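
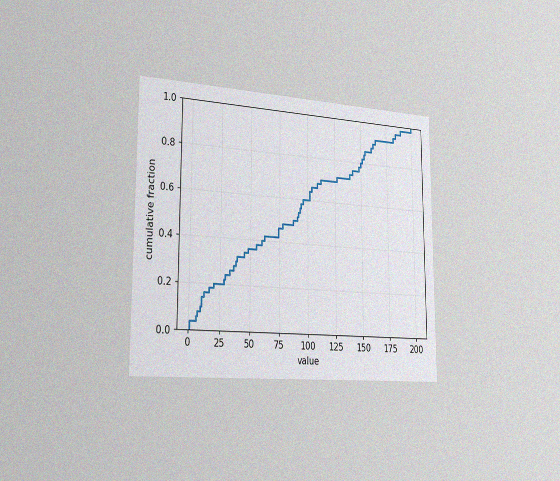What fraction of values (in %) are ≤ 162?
90%

The chart is viewed slightly from the left, with some photo noise. At x=162 the ECDF step is at 90%.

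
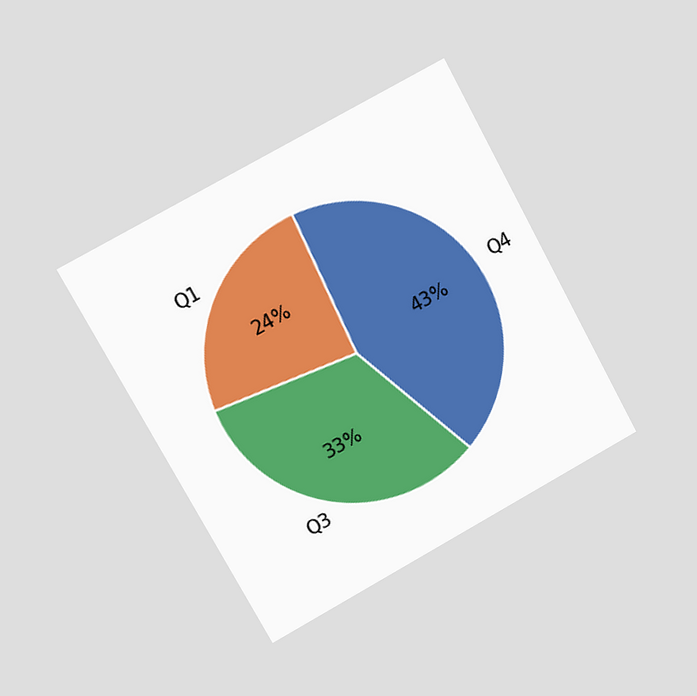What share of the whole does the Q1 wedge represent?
The chart is tilted about 29° counter-clockwise and viewed slightly from the left. The Q1 slice takes up 24% of the pie.

24%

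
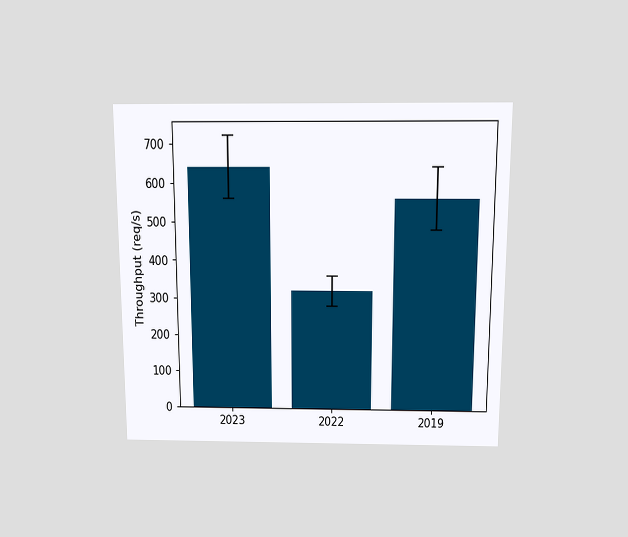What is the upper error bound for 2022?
The chart is viewed slightly from above. The 2022 bar's upper whisker reaches 360req/s.

360req/s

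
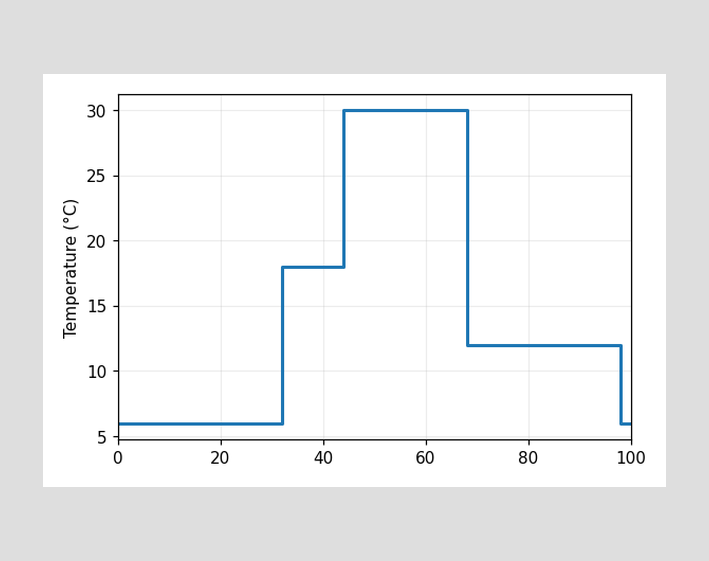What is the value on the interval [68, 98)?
On [68, 98) the step sits at 12°C.

12°C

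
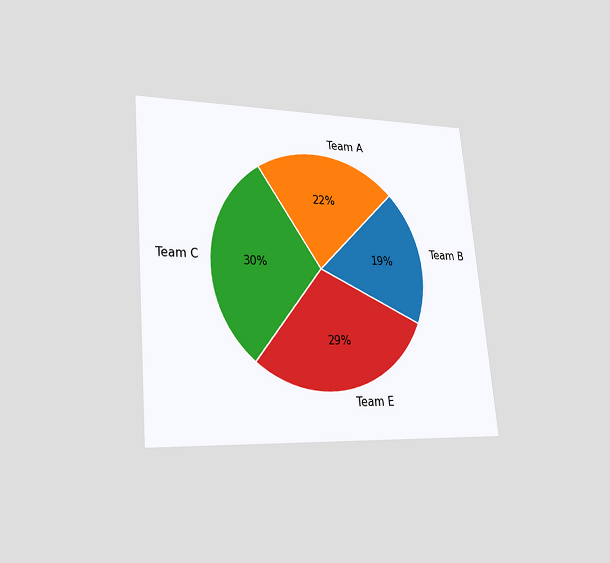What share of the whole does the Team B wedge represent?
19%

The chart is tilted about 5° counter-clockwise and viewed at a slight angle. The Team B slice takes up 19% of the pie.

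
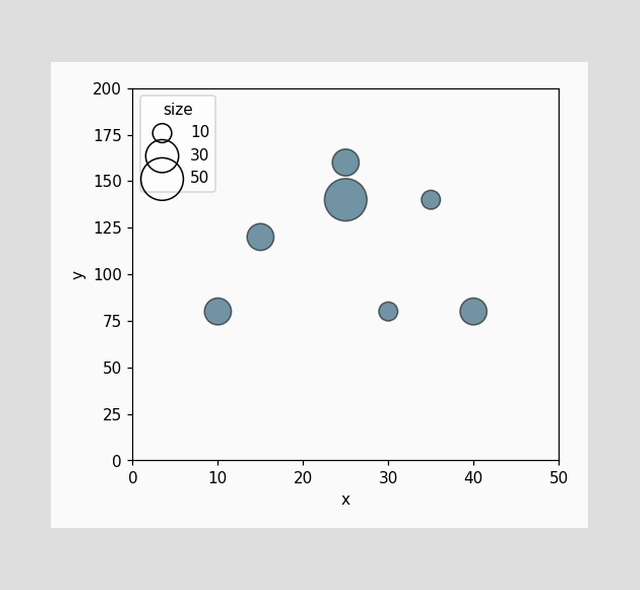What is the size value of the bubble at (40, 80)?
20

Matching the bubble at (40, 80) against the size legend gives 20.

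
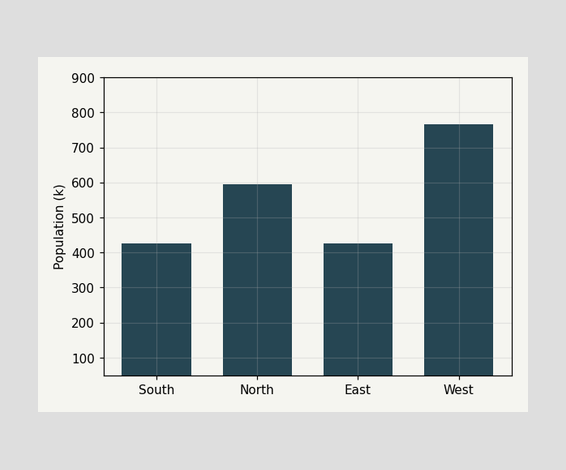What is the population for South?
Reading along the chart's y-axis, the South bar reaches 425k.

425k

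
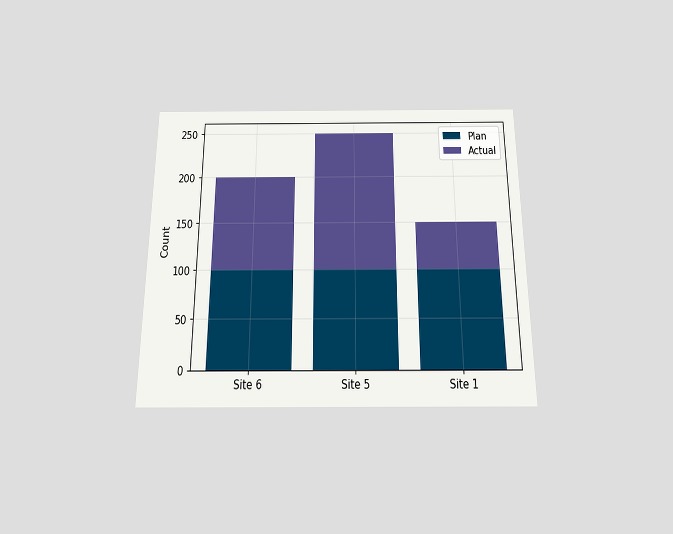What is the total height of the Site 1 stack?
150

The chart is viewed slightly from below. The Site 1 stack's top reaches 150 on the y-axis.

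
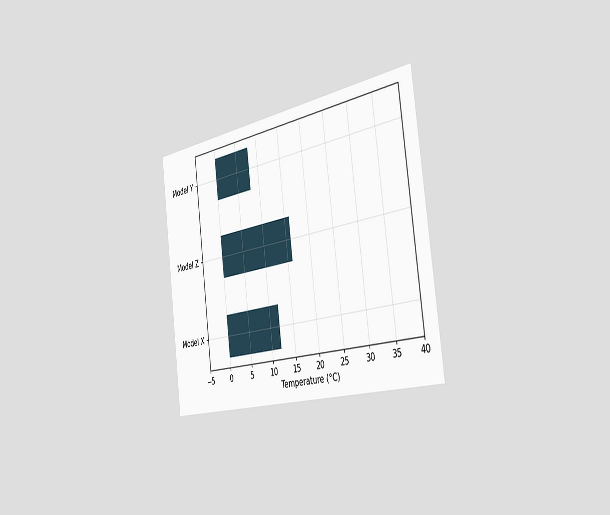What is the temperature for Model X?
12°C

The chart is tilted about 7° counter-clockwise and viewed slightly from the right. Reading along the chart's x-axis, the Model X bar reaches 12°C.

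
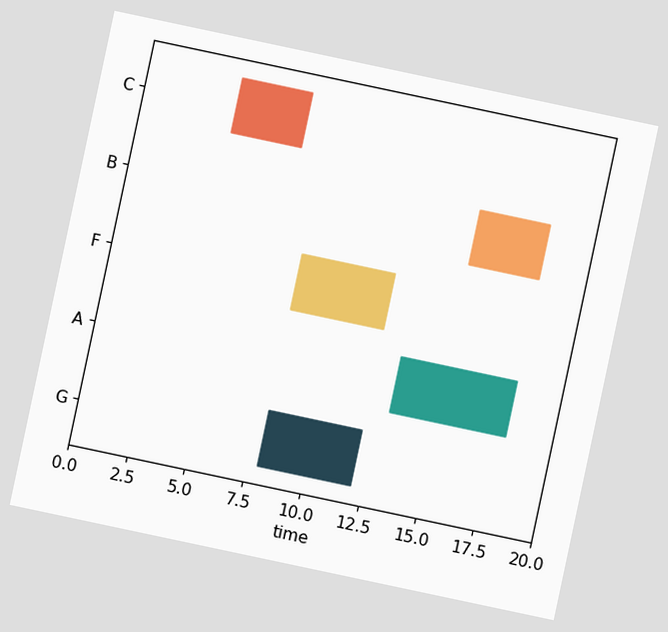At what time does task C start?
The chart is tilted about 12° clockwise. The C bar begins at t=4.

4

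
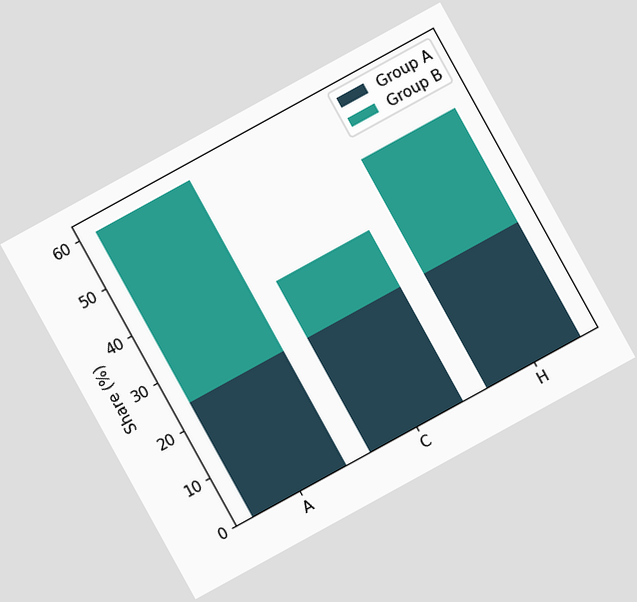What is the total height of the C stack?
The chart is tilted about 29° counter-clockwise. The C stack's top reaches 36% on the y-axis.

36%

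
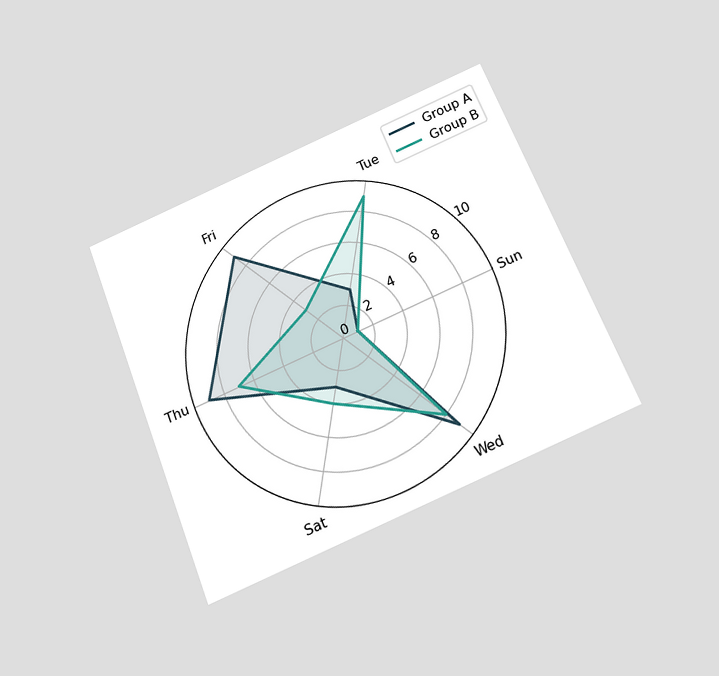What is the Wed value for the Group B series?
The chart is tilted about 22° counter-clockwise and viewed slightly from below. On the Wed axis, Group B reaches 8.

8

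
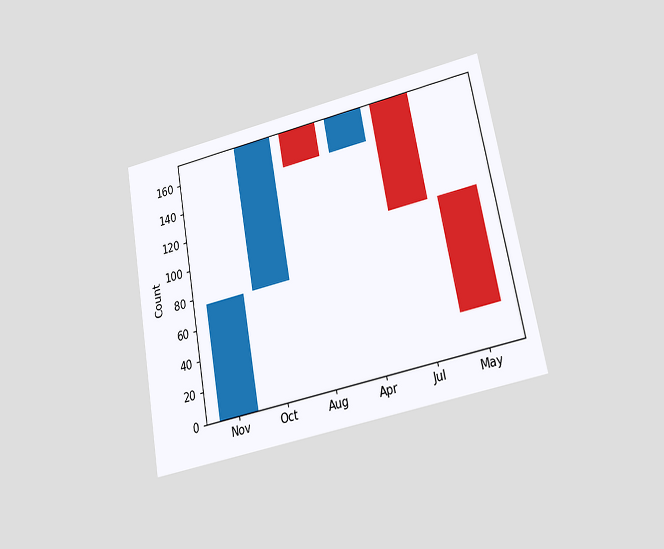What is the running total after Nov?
The chart is tilted about 10° counter-clockwise and viewed at a slight angle. After Nov the running total reaches 75.

75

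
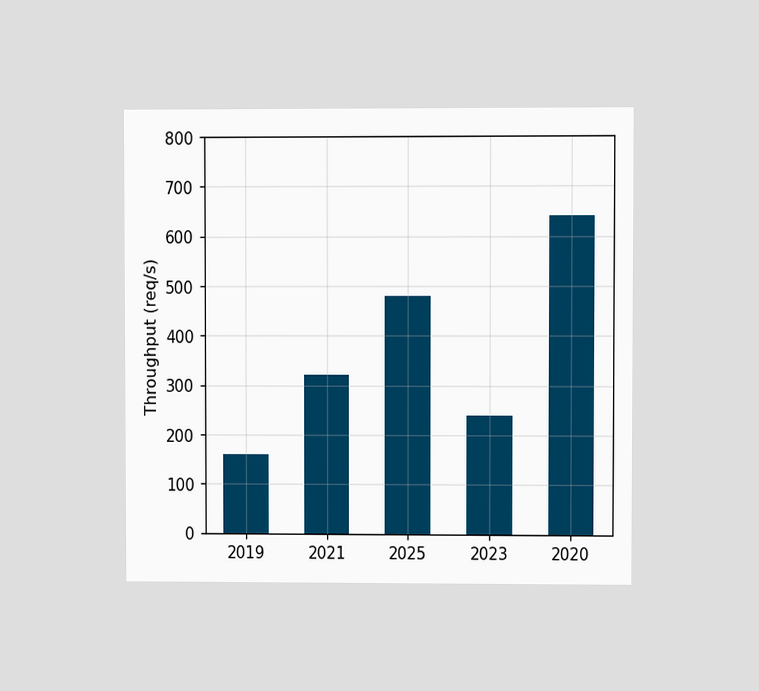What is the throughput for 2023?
The chart is viewed at a slight angle. Reading along the chart's y-axis, the 2023 bar reaches 240req/s.

240req/s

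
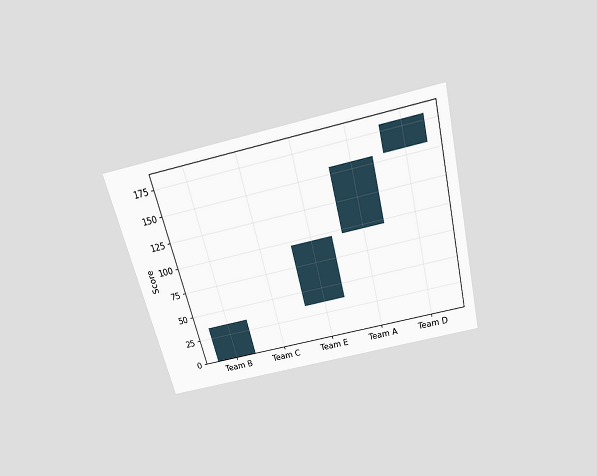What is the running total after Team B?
36

The chart is tilted about 14° counter-clockwise and viewed slightly from above. After Team B the running total reaches 36.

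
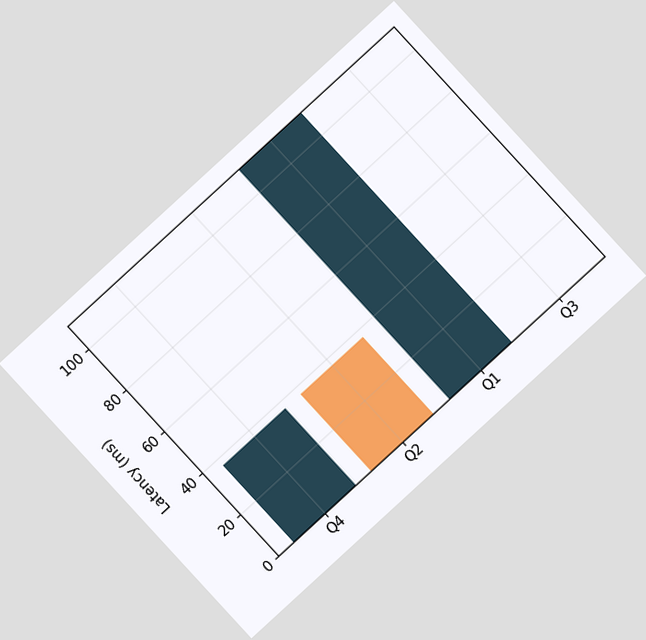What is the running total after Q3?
111ms

The chart is tilted about 43° counter-clockwise. After Q3 the running total reaches 111ms.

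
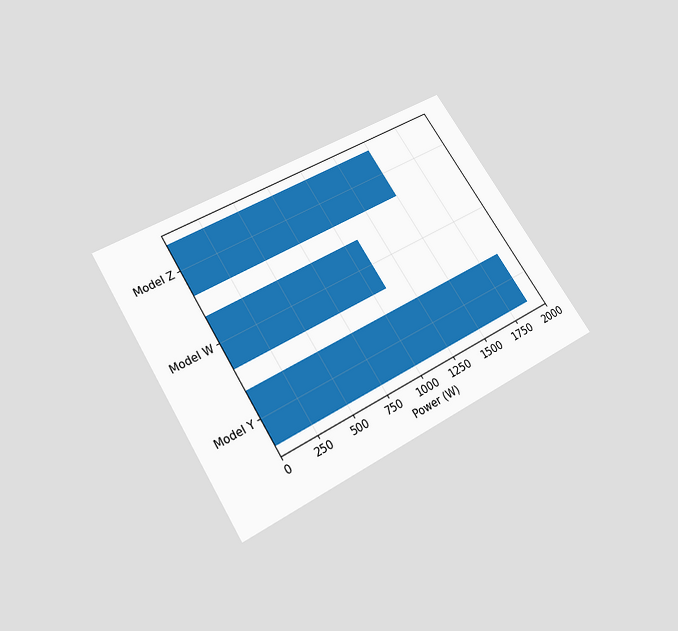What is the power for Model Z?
1500W

The chart is tilted about 32° counter-clockwise and viewed slightly from below. Reading along the chart's x-axis, the Model Z bar reaches 1500W.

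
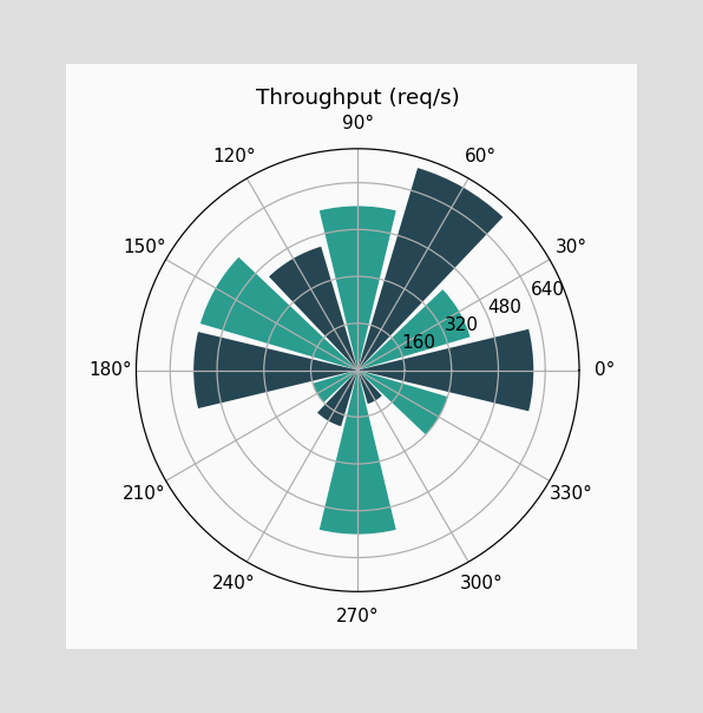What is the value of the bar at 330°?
The bar at 330° reaches 320req/s on the radial axis.

320req/s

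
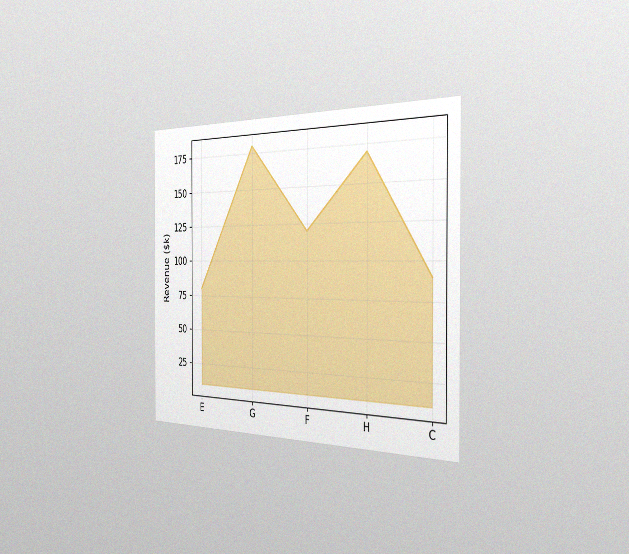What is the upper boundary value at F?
The chart is viewed slightly from the right, with some photo noise. At F the upper boundary is at $120k.

$120k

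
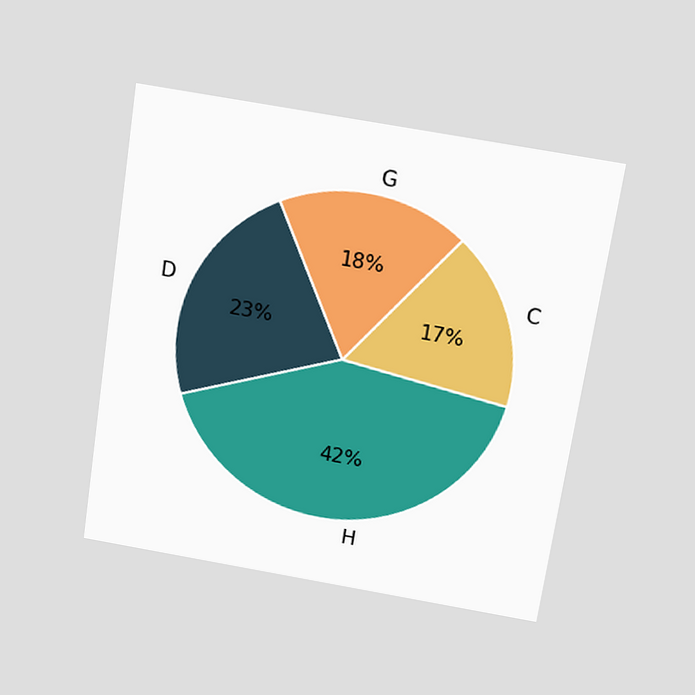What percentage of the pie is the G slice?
18%

The chart is tilted about 9° clockwise and viewed slightly from above. The G slice takes up 18% of the pie.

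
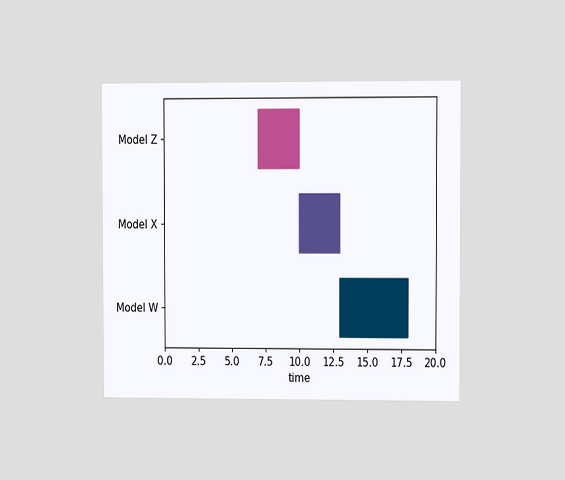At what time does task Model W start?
13

The chart is viewed at a slight angle. The Model W bar begins at t=13.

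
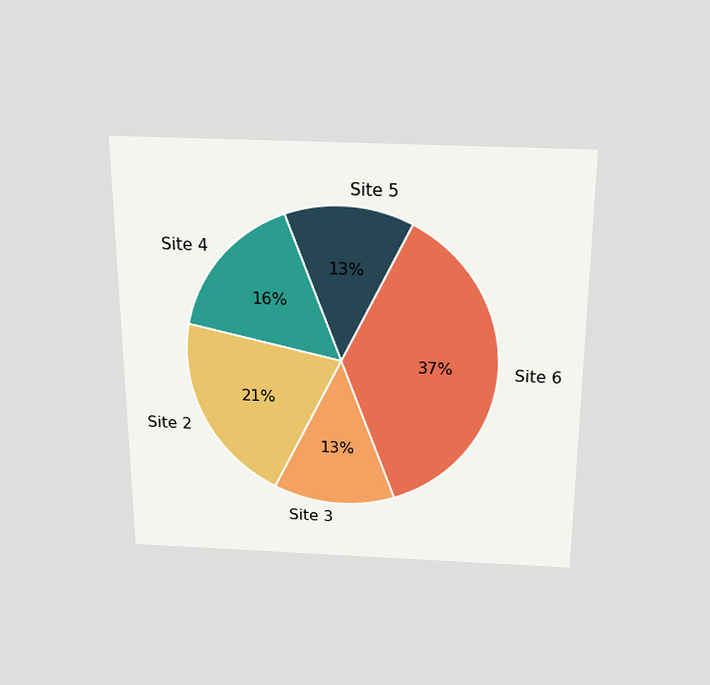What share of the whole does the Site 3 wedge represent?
The chart is viewed slightly from above. The Site 3 slice takes up 13% of the pie.

13%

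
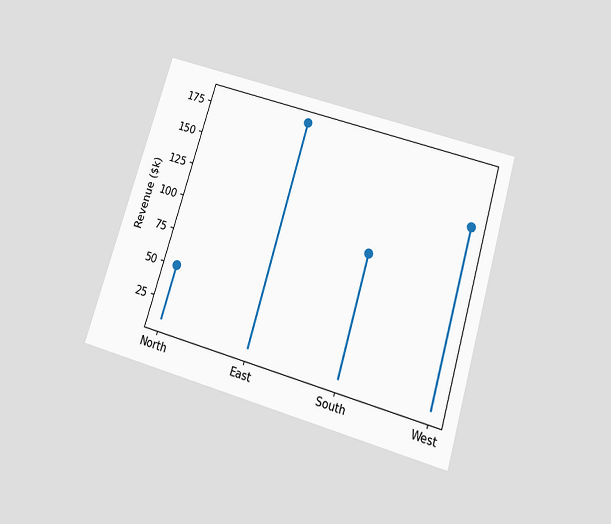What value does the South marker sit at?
The chart is tilted about 17° clockwise and viewed slightly from below. The South marker sits at $100k.

$100k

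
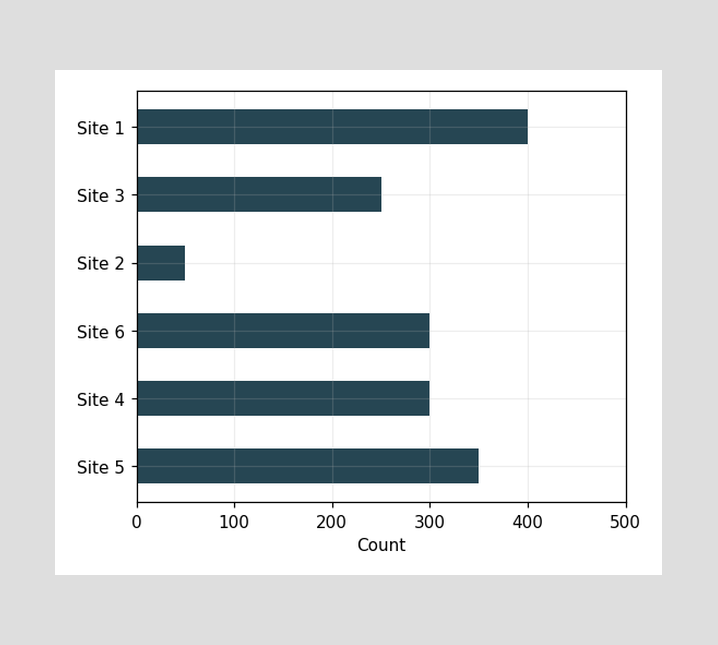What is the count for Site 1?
Reading along the chart's x-axis, the Site 1 bar reaches 400.

400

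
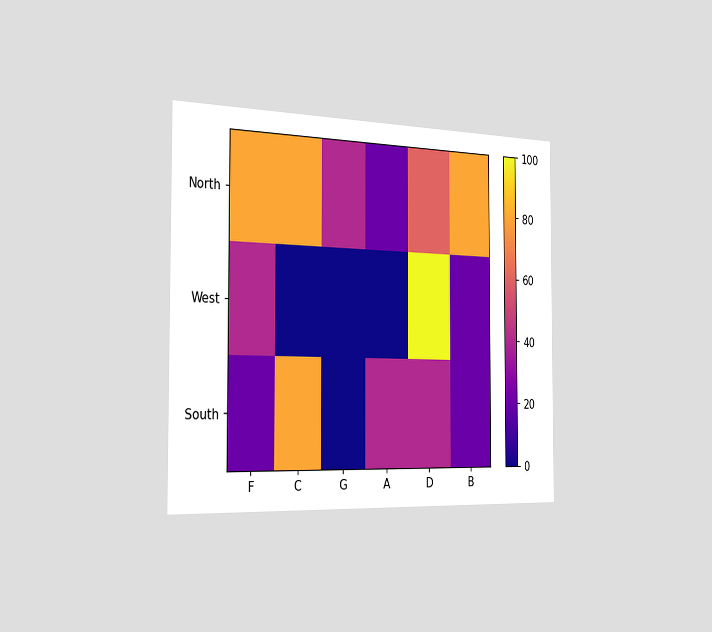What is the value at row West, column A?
0

The chart is viewed slightly from the left. Matching cell (West, A) against the colorbar gives 0.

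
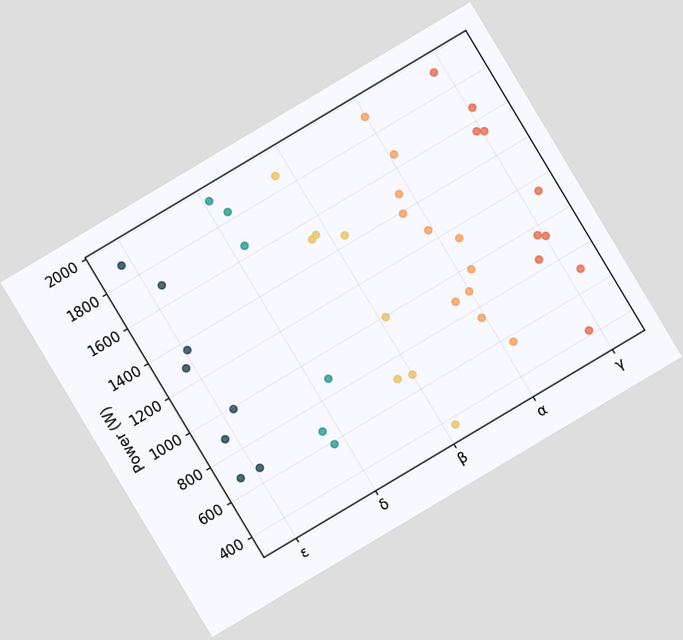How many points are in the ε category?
The chart is tilted about 31° counter-clockwise. Counting the markers in the ε column gives 8.

8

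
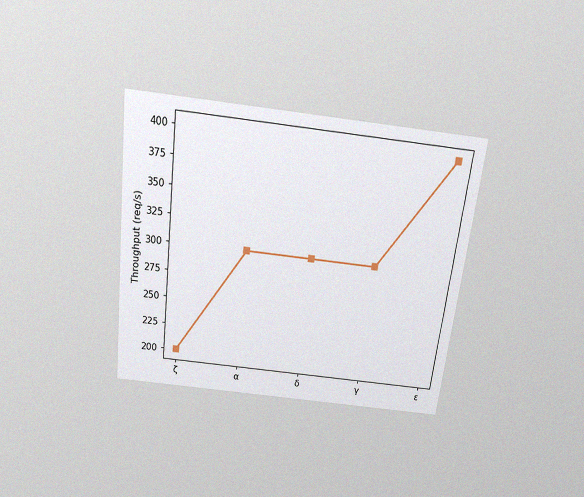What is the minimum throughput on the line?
The chart is tilted about 7° clockwise and viewed slightly from above, with some photo noise. The lowest point is at ζ, and reading across to the y-axis gives 200req/s.

200req/s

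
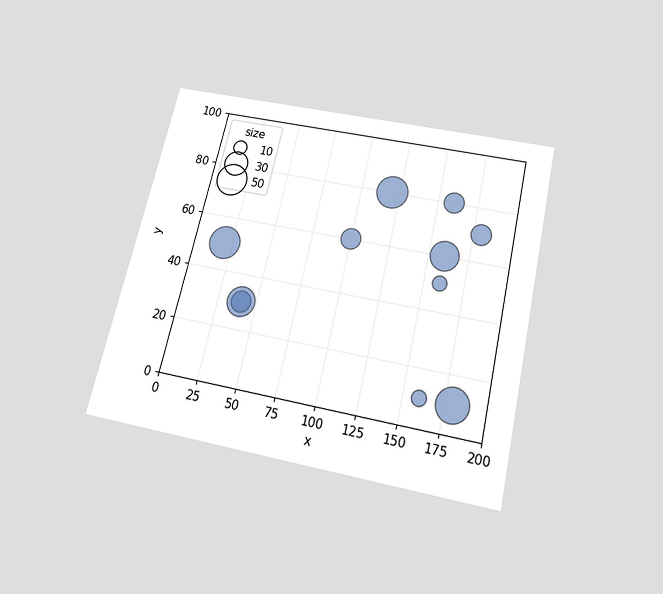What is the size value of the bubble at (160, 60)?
40

The chart is tilted about 13° clockwise and viewed slightly from below. Matching the bubble at (160, 60) against the size legend gives 40.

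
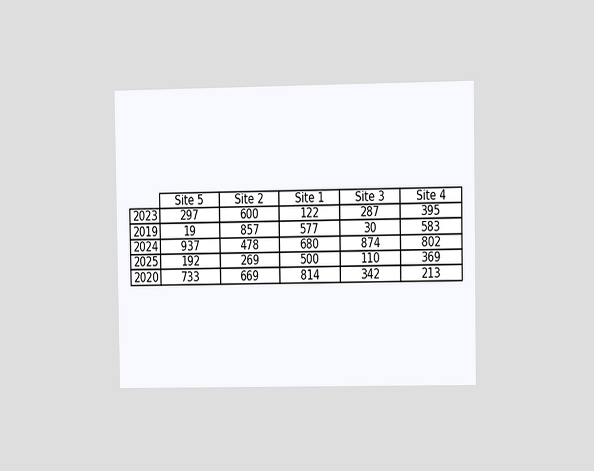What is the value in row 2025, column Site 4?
369

The chart is viewed at a slight angle. The (2025, Site 4) cell reads 369.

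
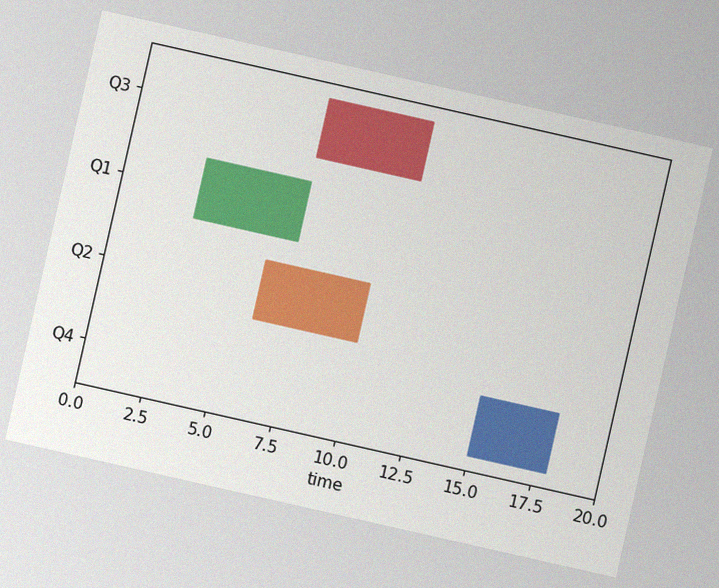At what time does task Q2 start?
6

The chart is tilted about 13° clockwise, with some photo noise. The Q2 bar begins at t=6.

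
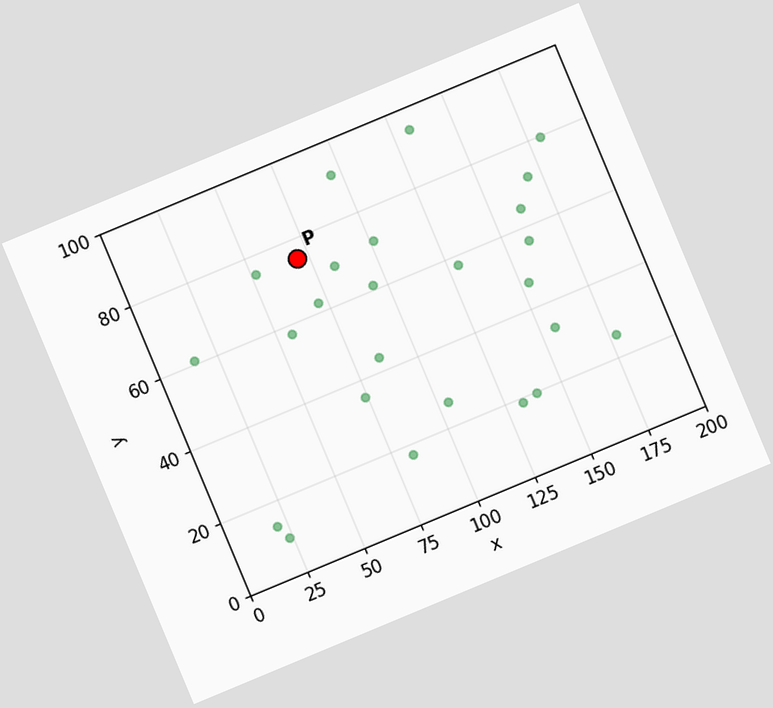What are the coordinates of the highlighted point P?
The chart is tilted about 23° counter-clockwise. Following the gridlines from P to each axis, P sits at (70, 75).

(70, 75)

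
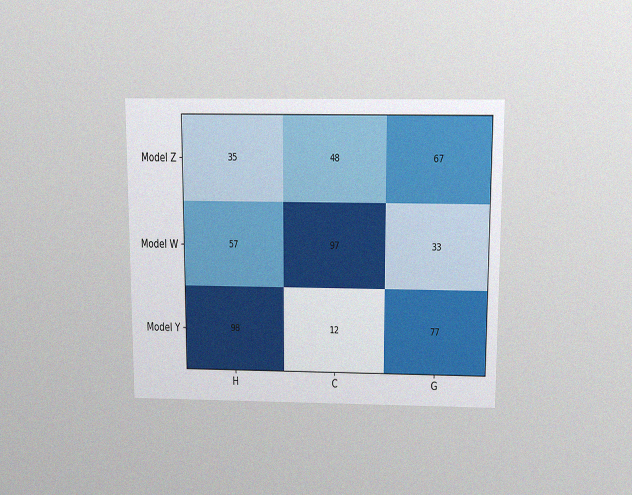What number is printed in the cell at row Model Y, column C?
The chart is viewed slightly from above, with some photo noise. The (Model Y, C) cell reads 12.

12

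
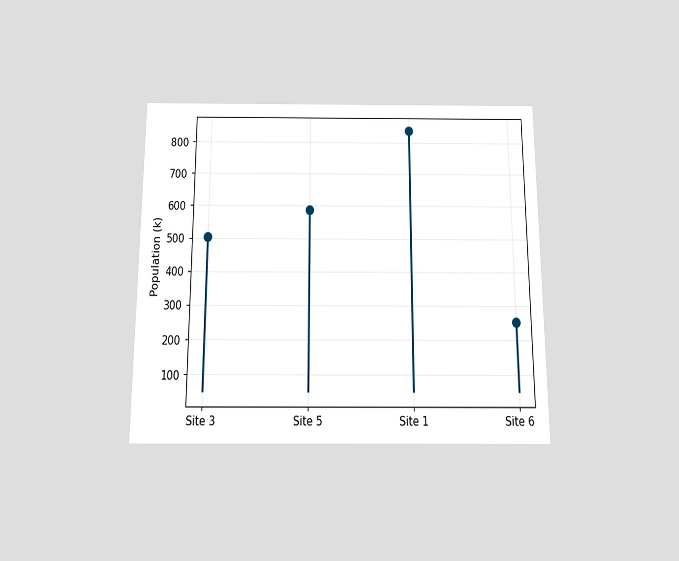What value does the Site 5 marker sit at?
The chart is viewed slightly from below. The Site 5 marker sits at 588k.

588k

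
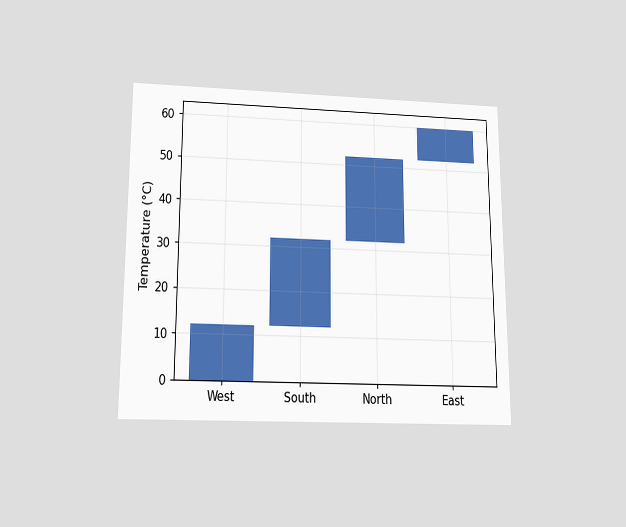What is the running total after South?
The chart is viewed slightly from below. After South the running total reaches 32°C.

32°C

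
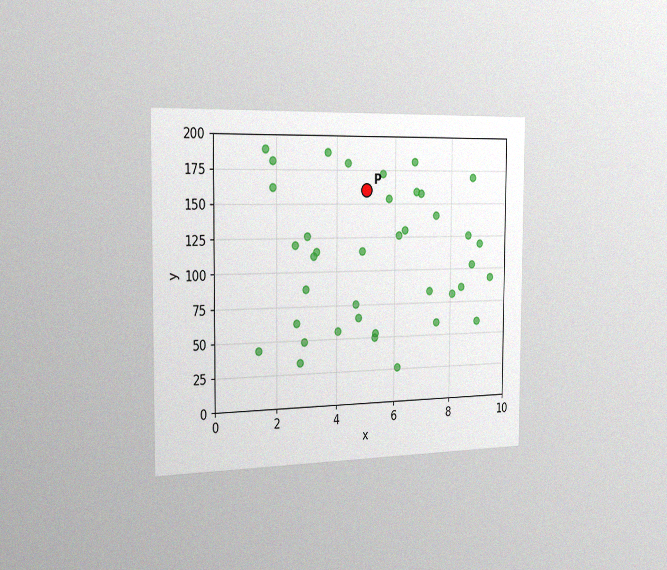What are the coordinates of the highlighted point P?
(5, 160)

The chart is viewed slightly from the left, with some photo noise. Following the gridlines from P to each axis, P sits at (5, 160).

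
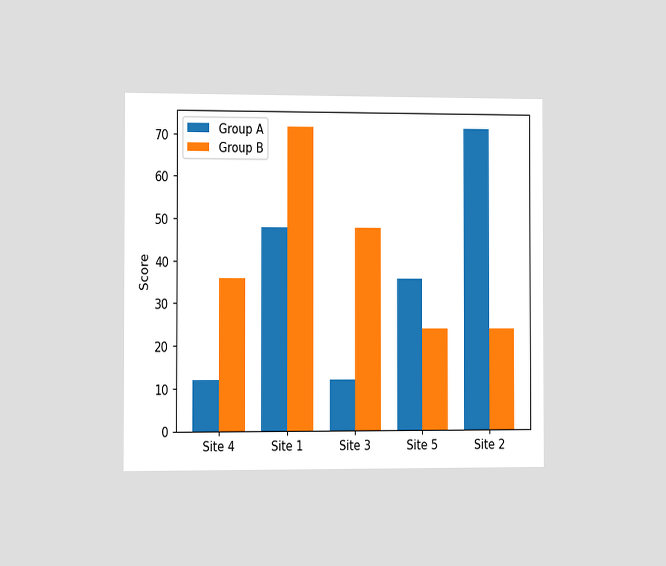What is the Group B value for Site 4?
36

The chart is viewed slightly from the left. The Group B bar at Site 4 reaches 36 on the y-axis.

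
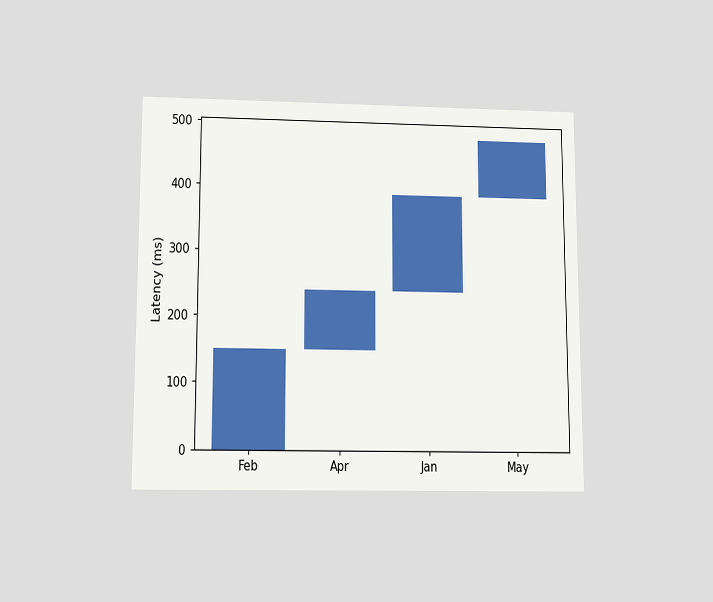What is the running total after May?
The chart is viewed slightly from below. After May the running total reaches 480ms.

480ms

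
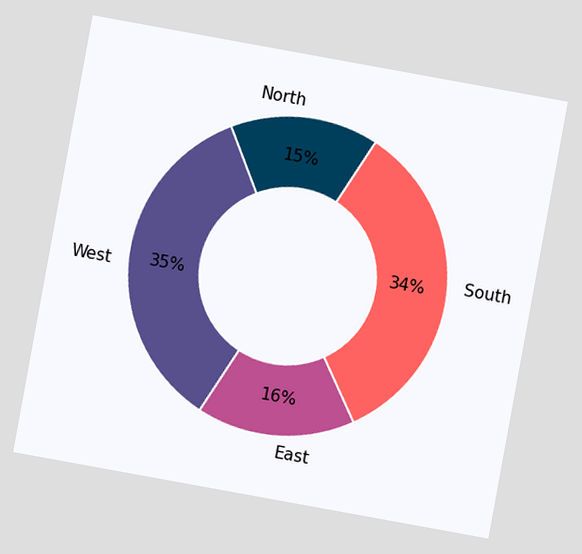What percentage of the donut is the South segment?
The chart is tilted about 10° clockwise. The South segment takes up 34% of the ring.

34%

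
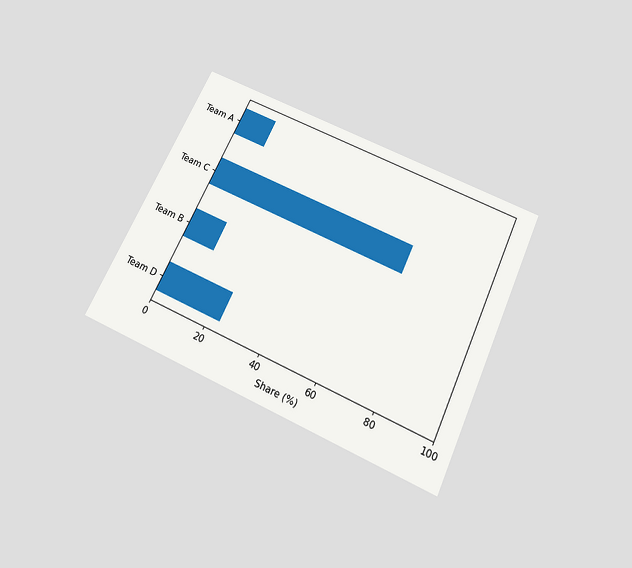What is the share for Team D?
The chart is tilted about 25° clockwise and viewed slightly from below. Reading along the chart's x-axis, the Team D bar reaches 24%.

24%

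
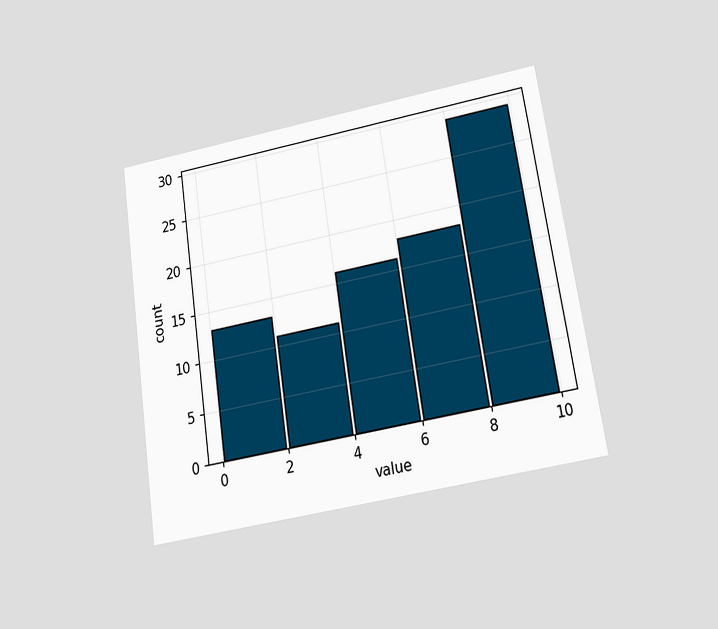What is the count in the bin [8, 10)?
29

The chart is tilted about 8° counter-clockwise and viewed slightly from below. The [8, 10) bin has height 29.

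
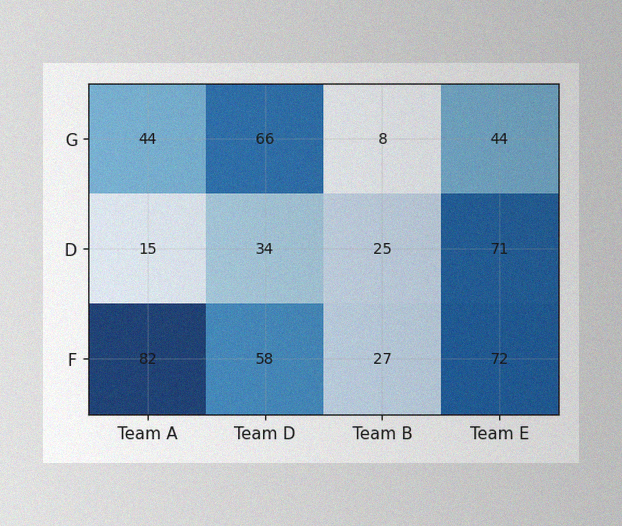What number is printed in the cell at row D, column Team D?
The image has some photo noise and uneven lighting. The (D, Team D) cell reads 34.

34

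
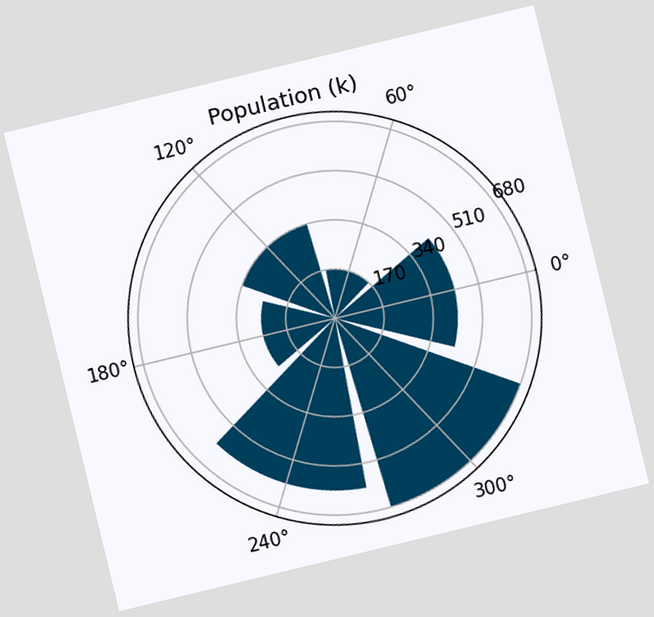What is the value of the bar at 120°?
340k

The chart is tilted about 14° counter-clockwise. The bar at 120° reaches 340k on the radial axis.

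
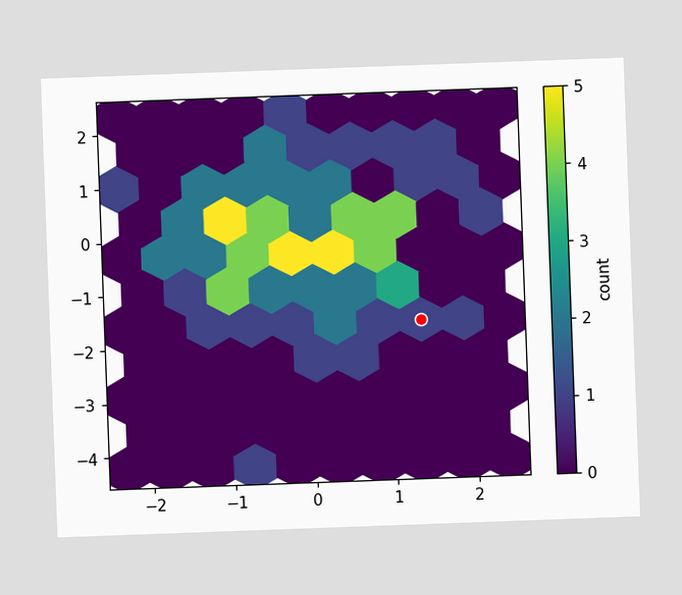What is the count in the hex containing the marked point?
1

The chart is tilted about 2° counter-clockwise. The marked hex reads 1 on the colorbar.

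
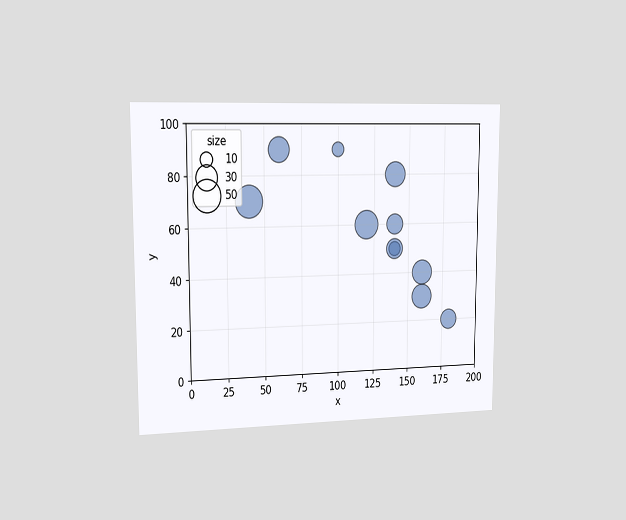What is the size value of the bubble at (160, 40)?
The chart is viewed slightly from the left. Matching the bubble at (160, 40) against the size legend gives 30.

30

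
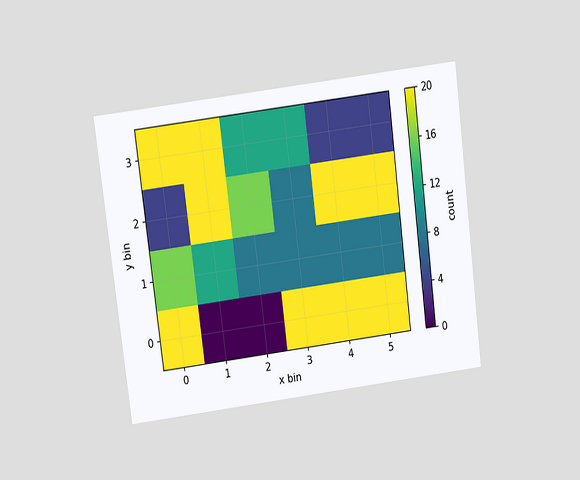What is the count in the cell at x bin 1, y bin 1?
12

The chart is tilted about 7° counter-clockwise and viewed slightly from above. Matching the cell (1, 1) against the colorbar gives 12.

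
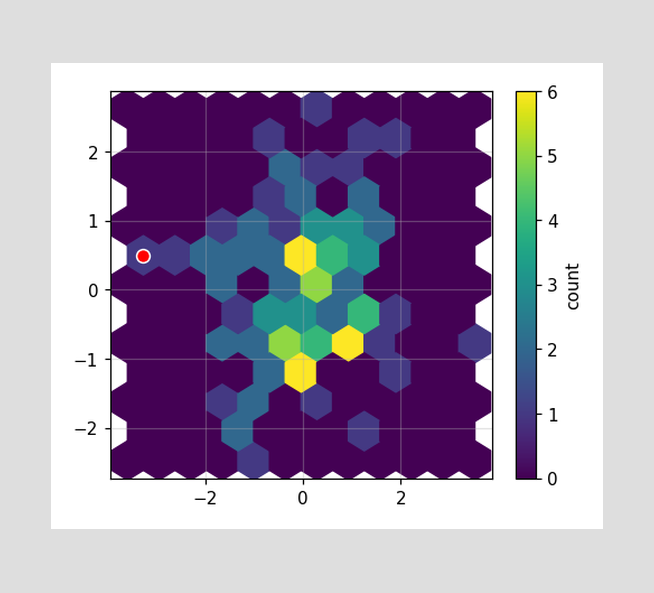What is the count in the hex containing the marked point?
The marked hex reads 1 on the colorbar.

1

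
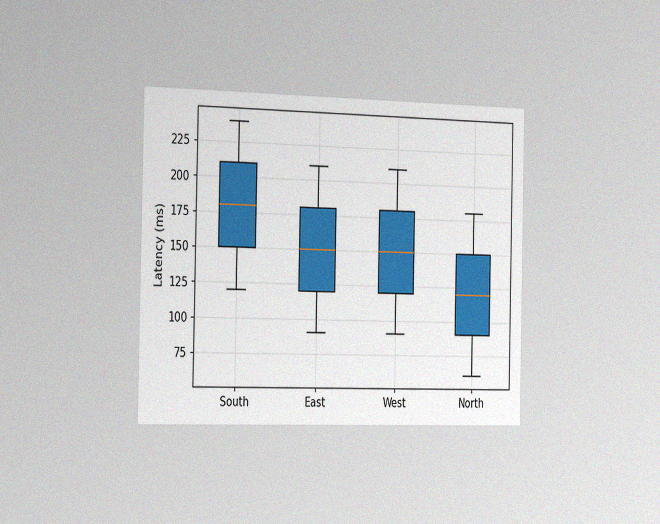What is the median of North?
120ms

The chart is viewed slightly from the left, with some photo noise. The median line in the North box sits at 120ms.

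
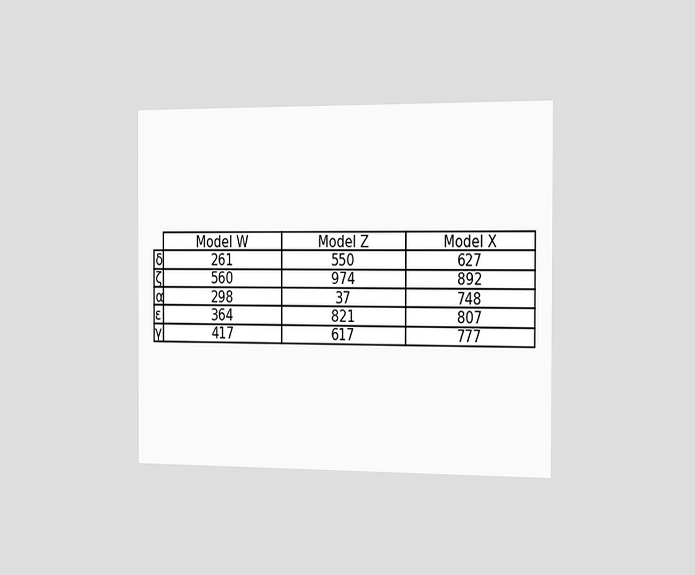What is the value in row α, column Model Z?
The chart is viewed slightly from the right. The (α, Model Z) cell reads 37.

37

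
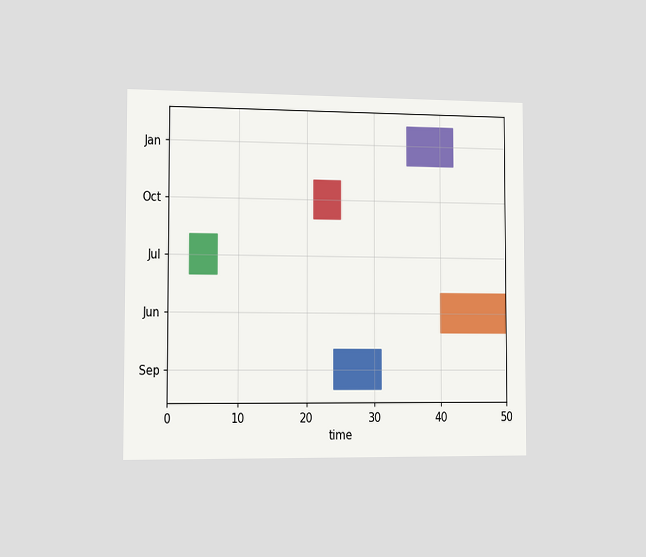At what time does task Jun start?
The chart is viewed slightly from the left. The Jun bar begins at t=40.

40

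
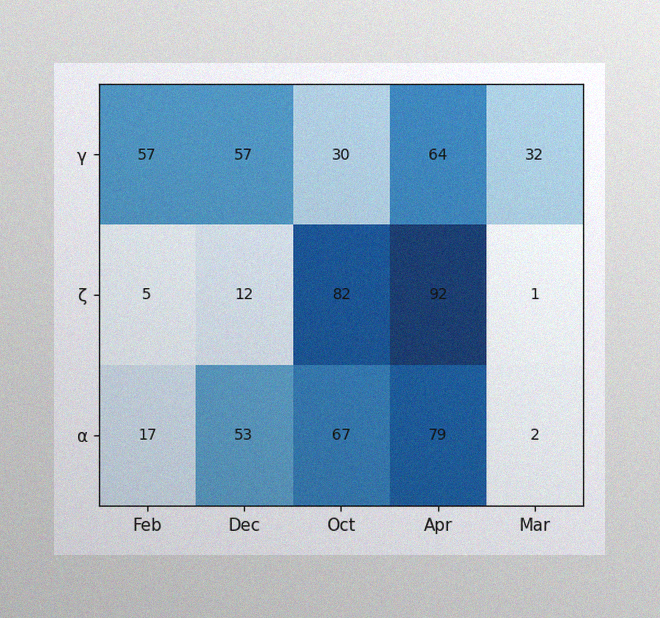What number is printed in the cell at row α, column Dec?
The image has some photo noise and uneven lighting. The (α, Dec) cell reads 53.

53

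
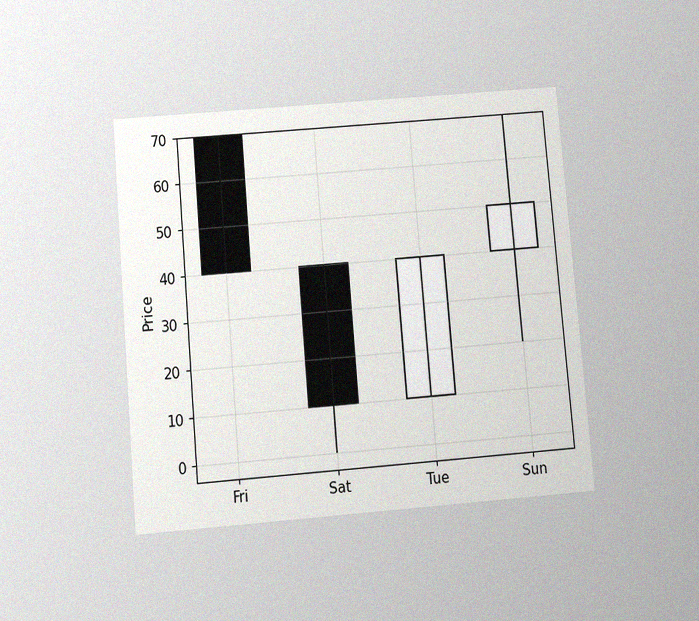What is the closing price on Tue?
The chart is tilted about 5° counter-clockwise and viewed slightly from below, with some photo noise. The Tue candle closes at 40.

40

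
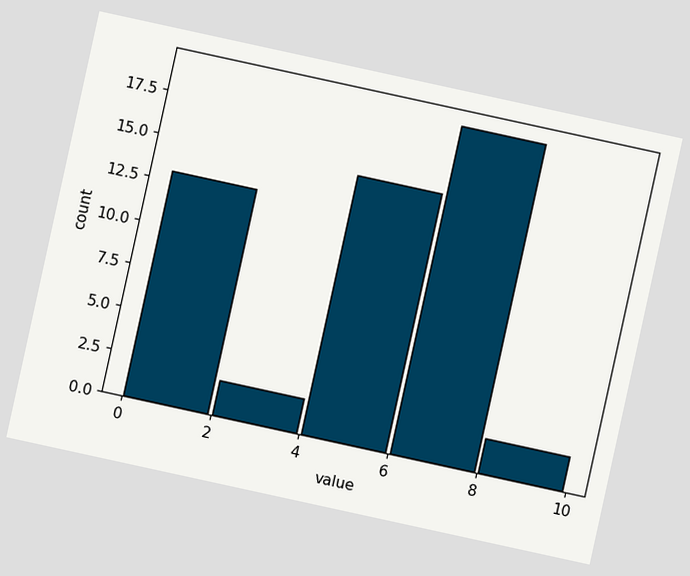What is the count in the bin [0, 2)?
13

The chart is tilted about 12° clockwise. The [0, 2) bin has height 13.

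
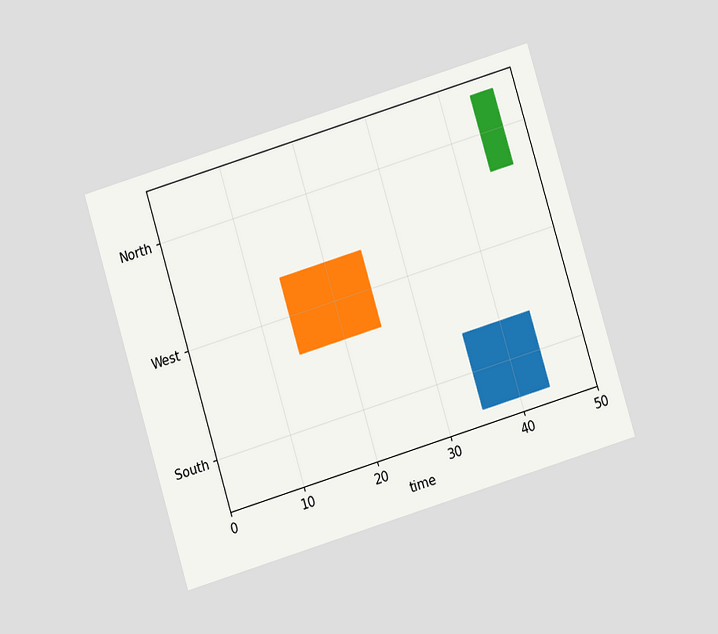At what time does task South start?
35

The chart is tilted about 17° counter-clockwise and viewed at a slight angle. The South bar begins at t=35.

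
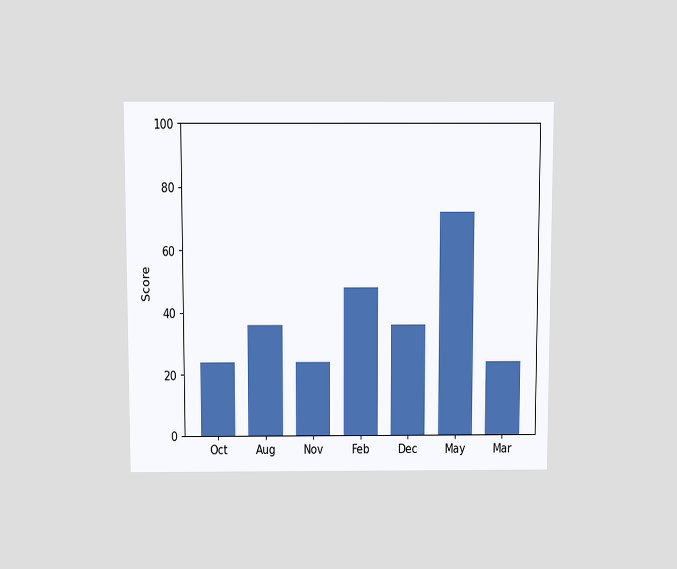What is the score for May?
72

The chart is viewed slightly from above. Reading along the chart's y-axis, the May bar reaches 72.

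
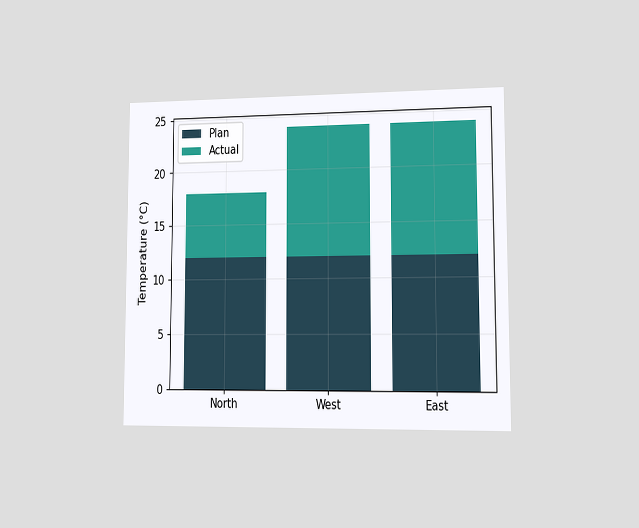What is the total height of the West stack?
24°C

The chart is viewed slightly from the right. The West stack's top reaches 24°C on the y-axis.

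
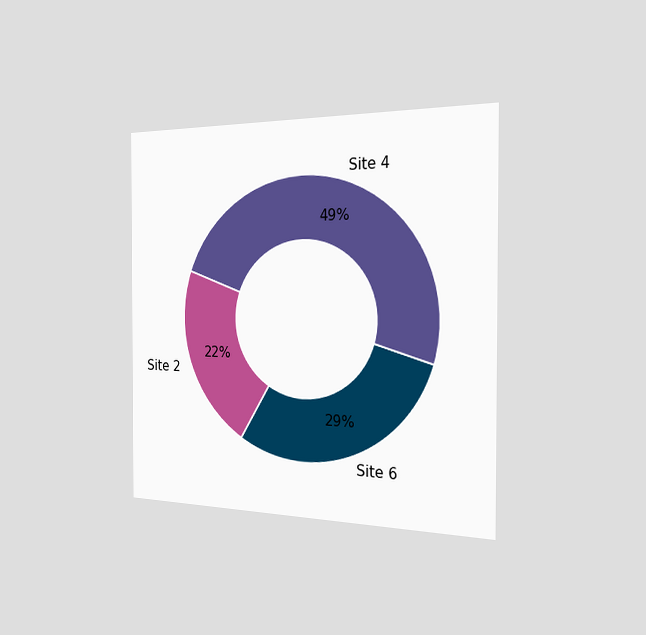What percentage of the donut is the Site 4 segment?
The chart is viewed slightly from the right. The Site 4 segment takes up 49% of the ring.

49%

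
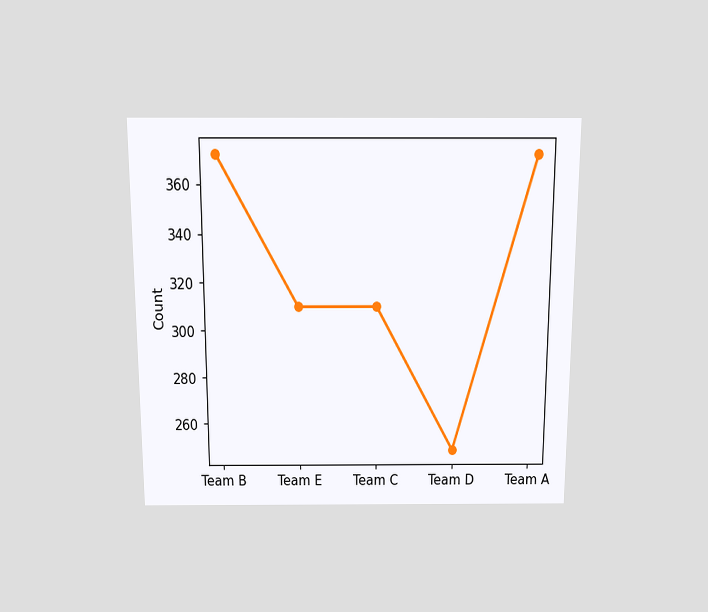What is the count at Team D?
248

The chart is viewed slightly from above. At Team D, the line is at 248.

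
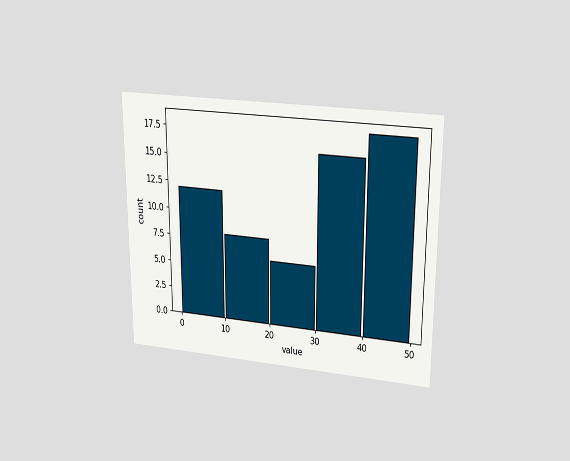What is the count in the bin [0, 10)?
The chart is viewed slightly from above. The [0, 10) bin has height 12.

12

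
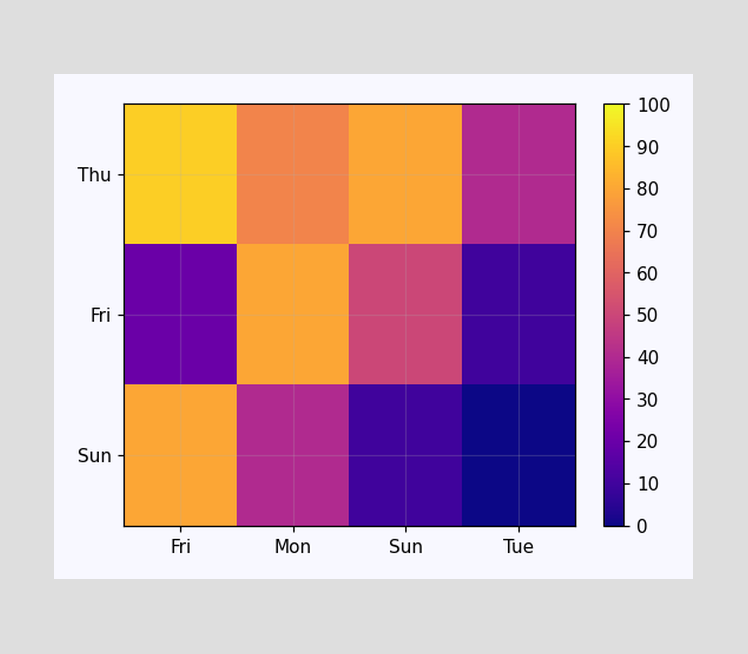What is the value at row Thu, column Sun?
Matching cell (Thu, Sun) against the colorbar gives 80.

80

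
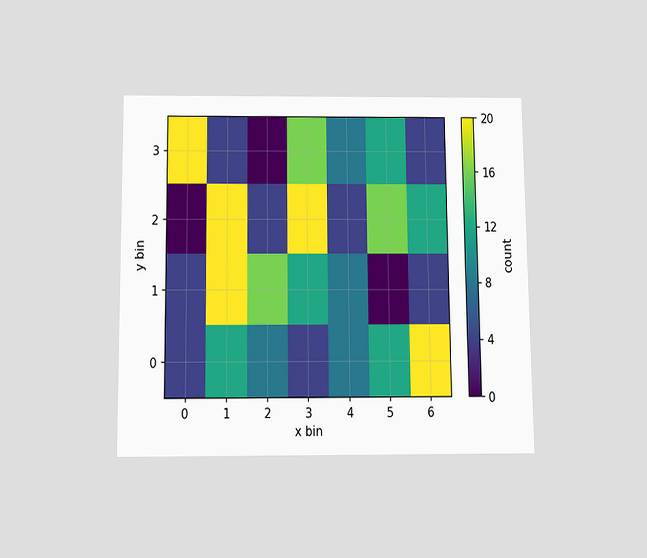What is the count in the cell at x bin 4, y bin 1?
The chart is viewed slightly from below. Matching the cell (4, 1) against the colorbar gives 8.

8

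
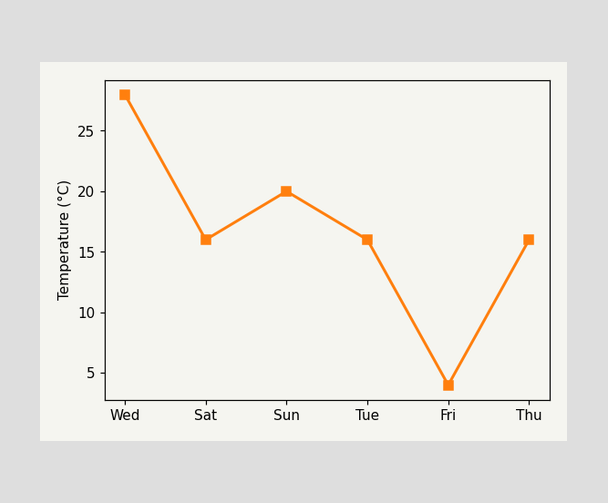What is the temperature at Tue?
16°C

At Tue, the line is at 16°C.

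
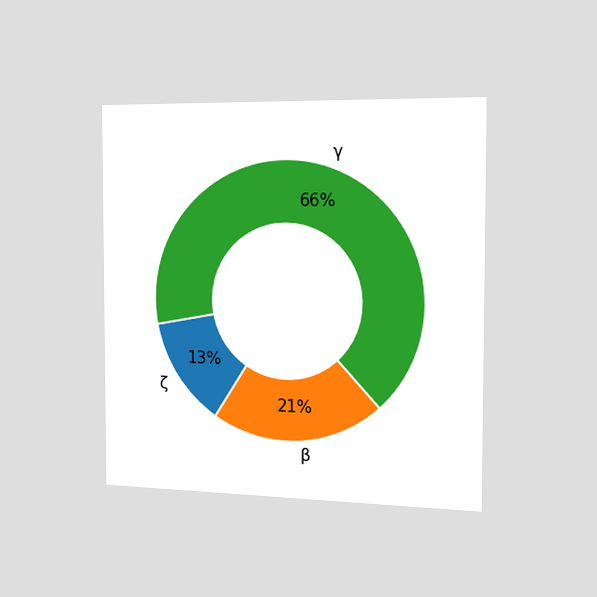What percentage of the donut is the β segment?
The chart is viewed slightly from the right. The β segment takes up 21% of the ring.

21%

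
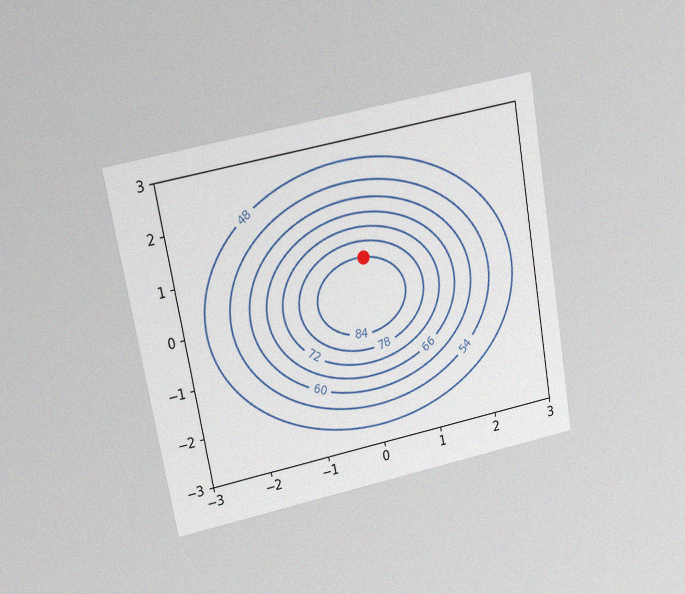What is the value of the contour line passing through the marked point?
The chart is tilted about 10° counter-clockwise and viewed at a slight angle, with some photo noise. The marked point sits on the contour labelled 84.

84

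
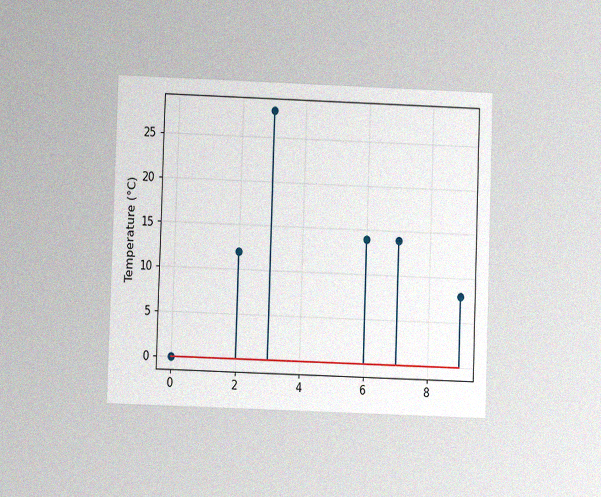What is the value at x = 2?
12°C

The chart is tilted about 2° clockwise and viewed at a slight angle, with some photo noise. The stem at x=2 reaches 12°C.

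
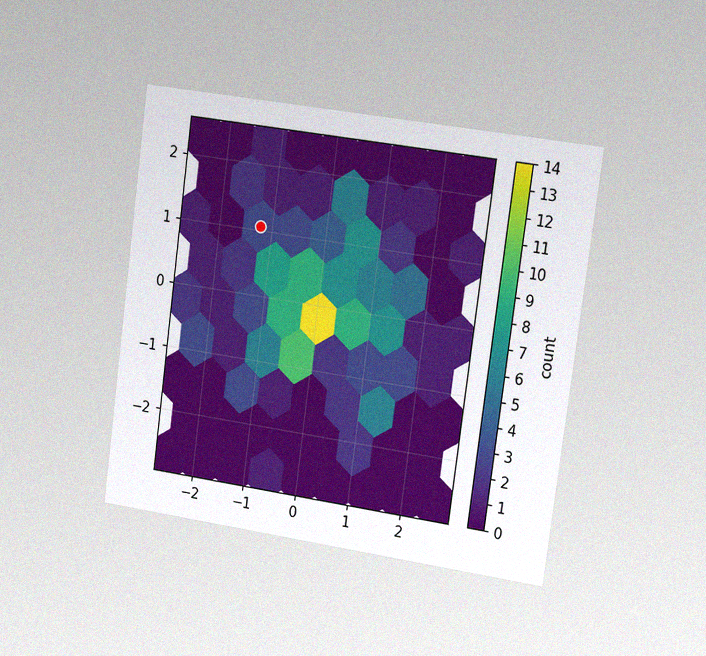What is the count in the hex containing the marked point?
The chart is tilted about 8° clockwise and viewed slightly from the right, with some photo noise. The marked hex reads 3 on the colorbar.

3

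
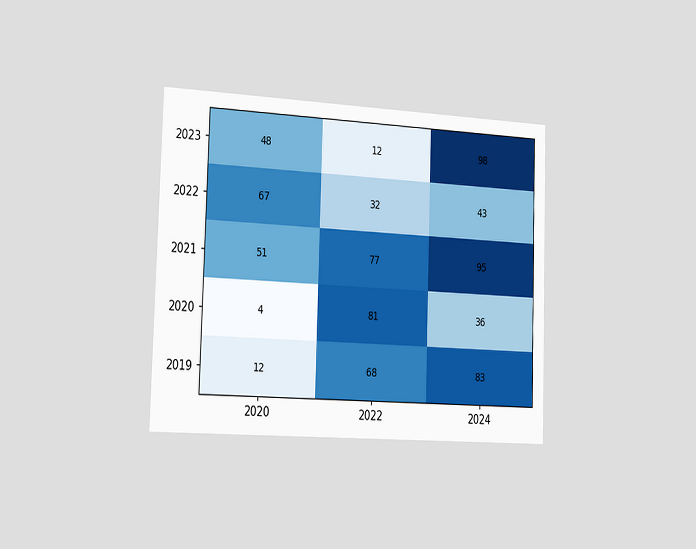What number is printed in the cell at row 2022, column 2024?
43

The chart is viewed slightly from the left. The (2022, 2024) cell reads 43.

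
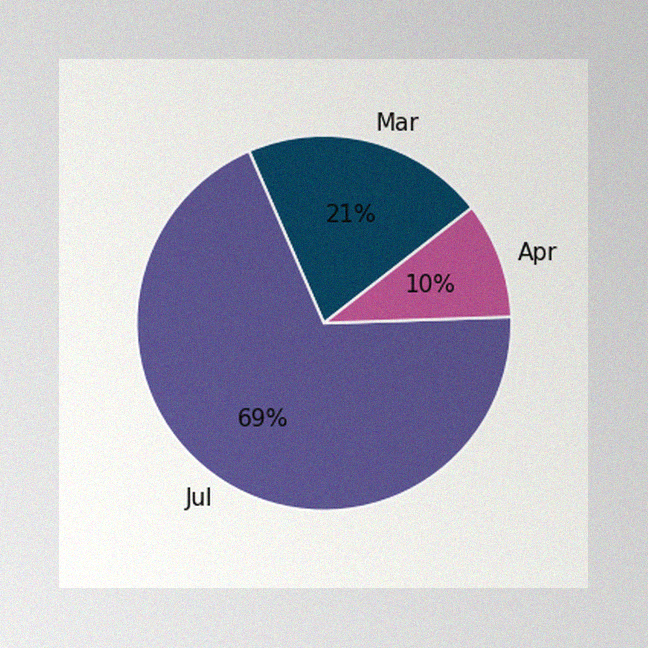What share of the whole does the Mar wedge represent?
The image has some photo noise and uneven lighting. The Mar slice takes up 21% of the pie.

21%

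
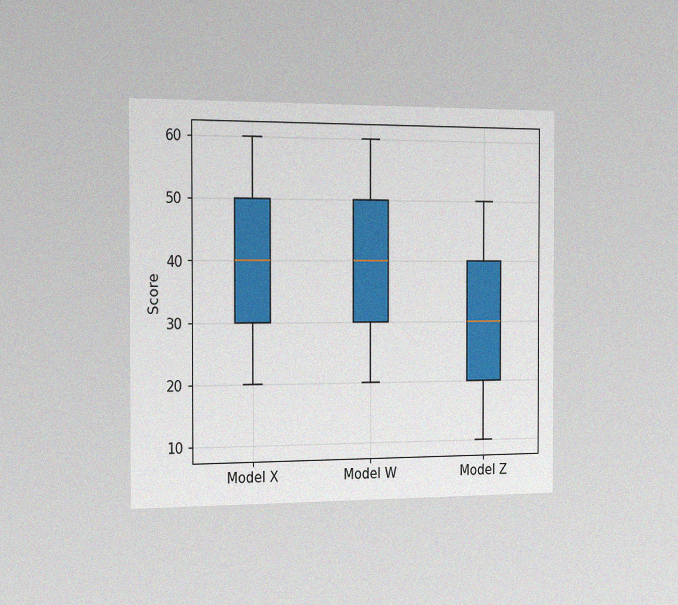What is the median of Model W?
The chart is viewed slightly from the left, with some photo noise. The median line in the Model W box sits at 40.

40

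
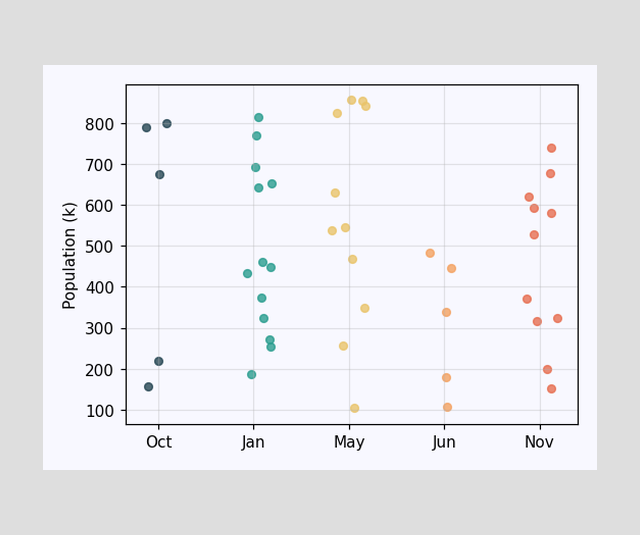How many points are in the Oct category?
Counting the markers in the Oct column gives 5.

5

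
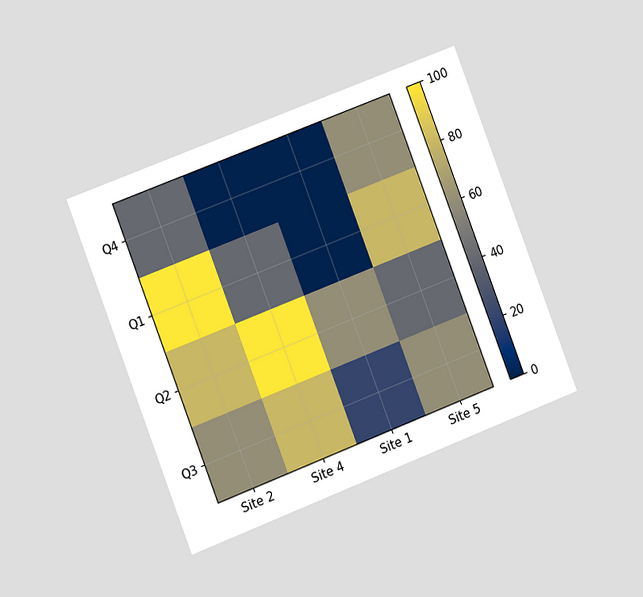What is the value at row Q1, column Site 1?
0

The chart is tilted about 21° counter-clockwise and viewed slightly from the left. Matching cell (Q1, Site 1) against the colorbar gives 0.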